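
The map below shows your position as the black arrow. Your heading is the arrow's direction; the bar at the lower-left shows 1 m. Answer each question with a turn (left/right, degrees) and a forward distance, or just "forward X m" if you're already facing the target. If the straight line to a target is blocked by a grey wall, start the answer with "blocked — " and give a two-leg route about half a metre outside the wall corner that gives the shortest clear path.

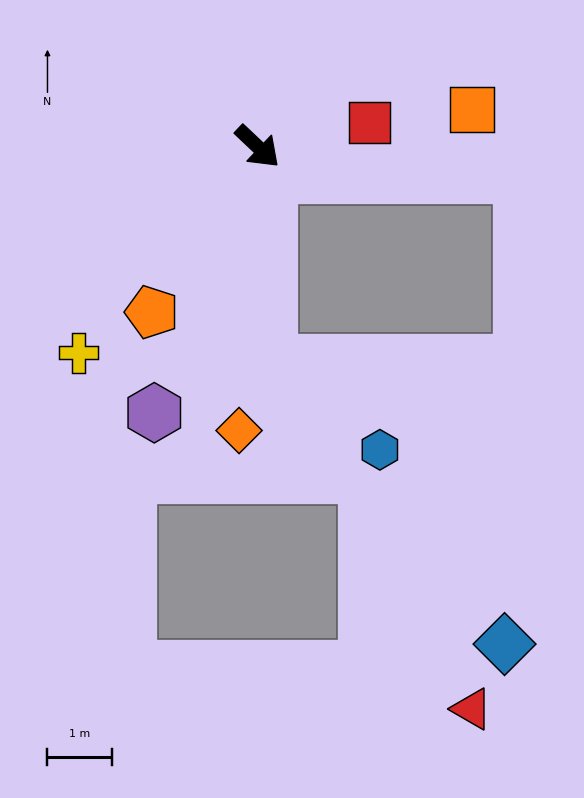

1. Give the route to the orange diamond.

turn right 50°, forward 4.4 m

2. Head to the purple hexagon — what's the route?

turn right 68°, forward 4.4 m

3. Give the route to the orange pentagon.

turn right 79°, forward 3.0 m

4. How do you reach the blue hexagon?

blocked — turn right 43°, forward 3.3 m, then turn left 48°, forward 2.2 m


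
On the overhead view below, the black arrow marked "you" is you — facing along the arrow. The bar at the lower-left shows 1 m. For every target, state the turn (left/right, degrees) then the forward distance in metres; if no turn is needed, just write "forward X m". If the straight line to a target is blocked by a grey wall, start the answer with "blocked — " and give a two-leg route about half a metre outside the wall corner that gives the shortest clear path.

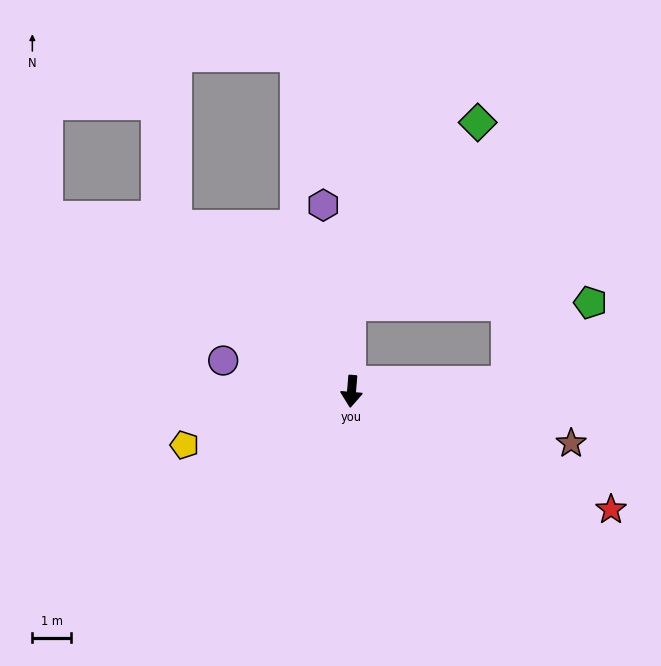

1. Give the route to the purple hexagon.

turn right 167°, forward 4.9 m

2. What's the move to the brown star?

turn left 81°, forward 5.9 m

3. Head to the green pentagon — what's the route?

blocked — turn left 98°, forward 4.1 m, then turn left 41°, forward 3.0 m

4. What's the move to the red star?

turn left 70°, forward 7.4 m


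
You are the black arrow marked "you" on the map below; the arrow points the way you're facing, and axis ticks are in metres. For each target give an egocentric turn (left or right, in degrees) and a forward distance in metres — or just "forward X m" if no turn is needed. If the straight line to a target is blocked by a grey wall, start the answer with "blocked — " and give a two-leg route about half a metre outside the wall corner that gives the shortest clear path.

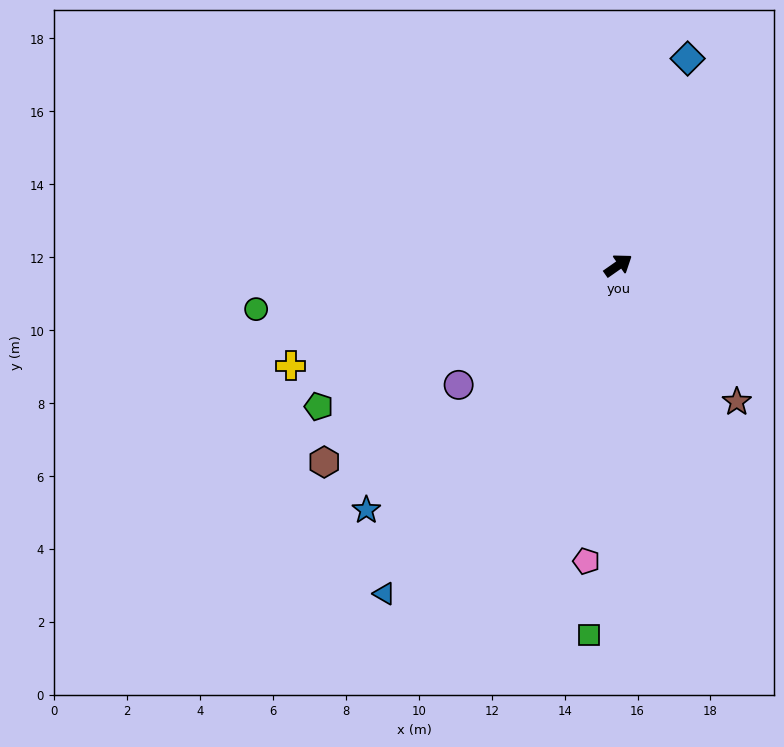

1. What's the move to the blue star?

turn right 171°, forward 9.6 m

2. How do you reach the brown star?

turn right 84°, forward 5.0 m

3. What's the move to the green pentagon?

turn left 170°, forward 9.1 m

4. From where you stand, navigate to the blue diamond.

turn left 36°, forward 6.0 m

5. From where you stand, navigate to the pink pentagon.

turn right 131°, forward 8.2 m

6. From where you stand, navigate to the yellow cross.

turn left 162°, forward 9.4 m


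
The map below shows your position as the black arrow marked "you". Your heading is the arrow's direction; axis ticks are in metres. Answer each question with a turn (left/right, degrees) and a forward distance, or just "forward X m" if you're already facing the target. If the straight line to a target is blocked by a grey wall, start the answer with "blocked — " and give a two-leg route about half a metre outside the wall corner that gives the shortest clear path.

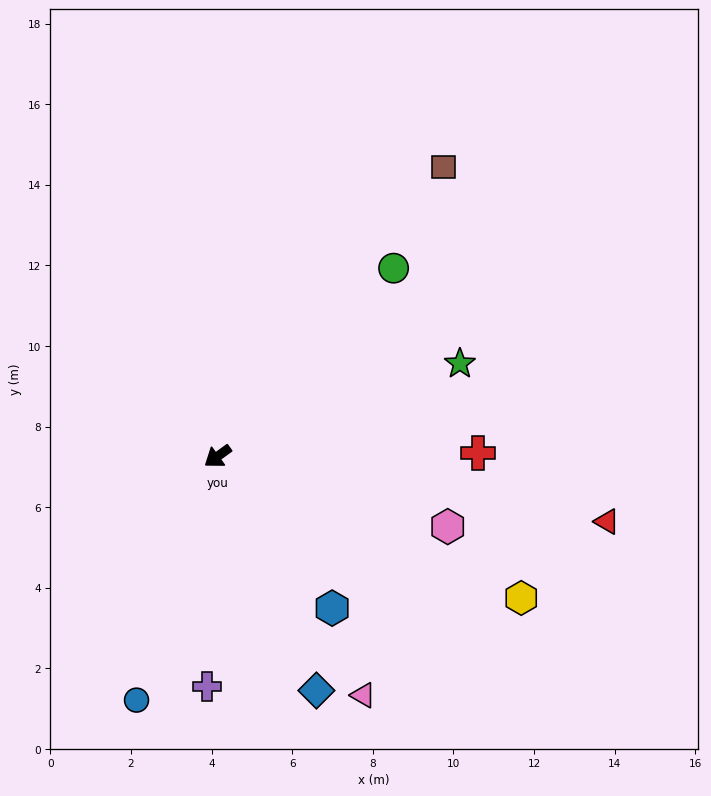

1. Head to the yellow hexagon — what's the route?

turn left 119°, forward 8.3 m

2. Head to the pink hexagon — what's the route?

turn left 127°, forward 6.0 m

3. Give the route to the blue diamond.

turn left 77°, forward 6.3 m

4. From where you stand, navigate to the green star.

turn left 165°, forward 6.4 m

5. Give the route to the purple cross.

turn left 51°, forward 5.7 m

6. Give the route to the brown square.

turn right 164°, forward 9.1 m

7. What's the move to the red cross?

turn left 145°, forward 6.5 m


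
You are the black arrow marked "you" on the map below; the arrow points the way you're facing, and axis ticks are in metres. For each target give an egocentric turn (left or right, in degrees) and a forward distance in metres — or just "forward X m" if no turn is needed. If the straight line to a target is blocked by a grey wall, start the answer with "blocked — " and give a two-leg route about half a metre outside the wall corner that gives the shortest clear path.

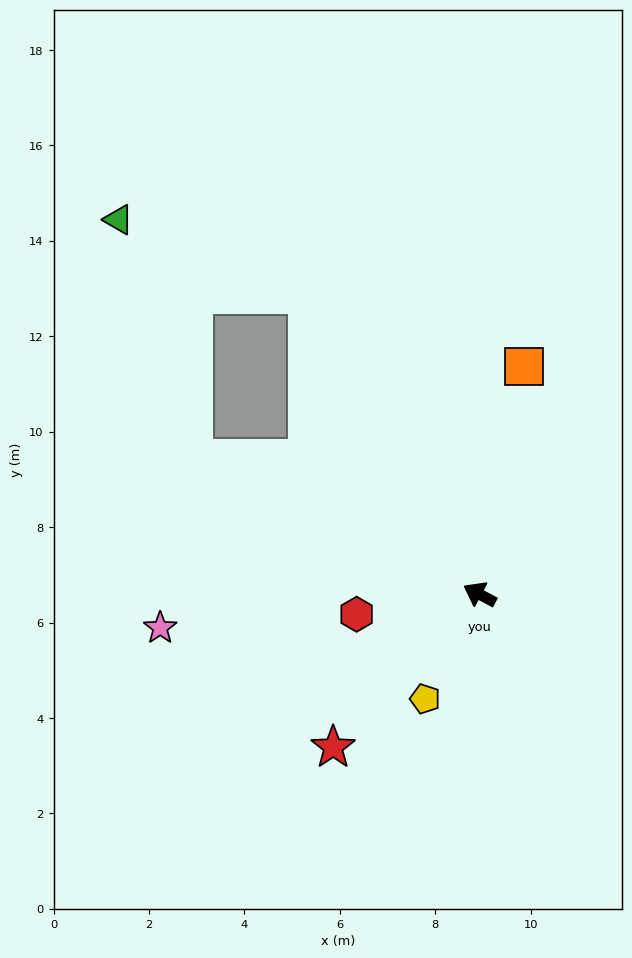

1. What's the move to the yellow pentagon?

turn left 90°, forward 2.5 m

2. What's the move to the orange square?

turn right 73°, forward 4.9 m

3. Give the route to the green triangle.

blocked — turn right 32°, forward 7.2 m, then turn left 39°, forward 4.3 m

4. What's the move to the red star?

turn left 74°, forward 4.4 m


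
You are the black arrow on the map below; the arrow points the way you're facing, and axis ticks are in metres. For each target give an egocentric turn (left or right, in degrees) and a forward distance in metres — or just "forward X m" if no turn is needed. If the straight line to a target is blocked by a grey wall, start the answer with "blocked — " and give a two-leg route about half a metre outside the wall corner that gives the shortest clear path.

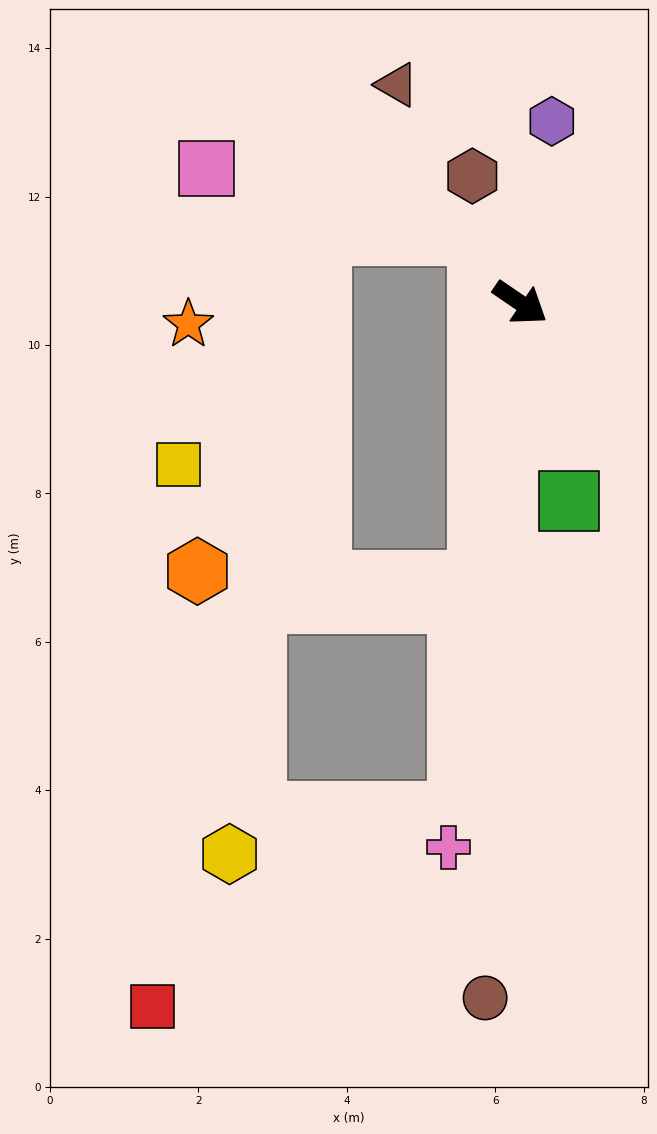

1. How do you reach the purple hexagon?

turn left 114°, forward 2.5 m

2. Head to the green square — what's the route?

turn right 42°, forward 2.8 m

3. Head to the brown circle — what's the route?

turn right 59°, forward 9.4 m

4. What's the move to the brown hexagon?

turn left 145°, forward 1.8 m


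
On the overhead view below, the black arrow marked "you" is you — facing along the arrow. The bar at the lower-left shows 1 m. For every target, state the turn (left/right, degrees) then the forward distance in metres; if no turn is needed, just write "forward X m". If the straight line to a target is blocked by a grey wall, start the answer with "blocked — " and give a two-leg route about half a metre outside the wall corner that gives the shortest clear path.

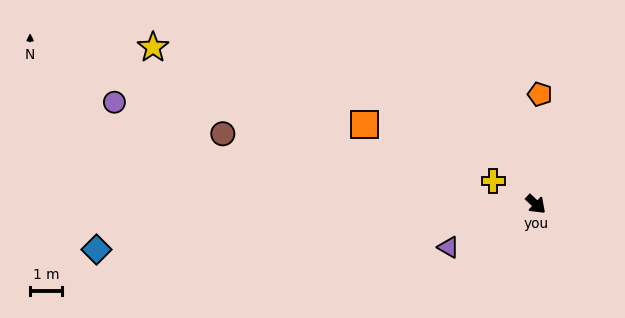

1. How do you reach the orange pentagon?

turn left 131°, forward 3.5 m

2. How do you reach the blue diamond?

turn right 131°, forward 13.9 m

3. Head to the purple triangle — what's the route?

turn right 111°, forward 3.1 m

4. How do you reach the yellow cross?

turn right 165°, forward 1.5 m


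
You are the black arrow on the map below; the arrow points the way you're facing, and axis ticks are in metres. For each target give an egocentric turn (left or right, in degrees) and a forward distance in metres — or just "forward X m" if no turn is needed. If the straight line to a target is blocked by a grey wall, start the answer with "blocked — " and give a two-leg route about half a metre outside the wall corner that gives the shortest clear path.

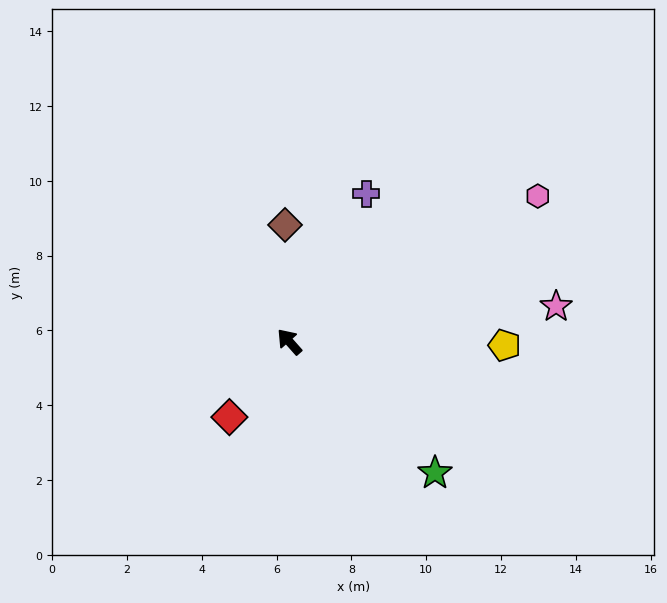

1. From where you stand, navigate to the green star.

turn right 174°, forward 5.2 m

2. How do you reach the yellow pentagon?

turn right 133°, forward 5.8 m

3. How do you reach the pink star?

turn right 124°, forward 7.2 m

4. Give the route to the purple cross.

turn right 69°, forward 4.5 m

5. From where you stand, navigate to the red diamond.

turn left 100°, forward 2.6 m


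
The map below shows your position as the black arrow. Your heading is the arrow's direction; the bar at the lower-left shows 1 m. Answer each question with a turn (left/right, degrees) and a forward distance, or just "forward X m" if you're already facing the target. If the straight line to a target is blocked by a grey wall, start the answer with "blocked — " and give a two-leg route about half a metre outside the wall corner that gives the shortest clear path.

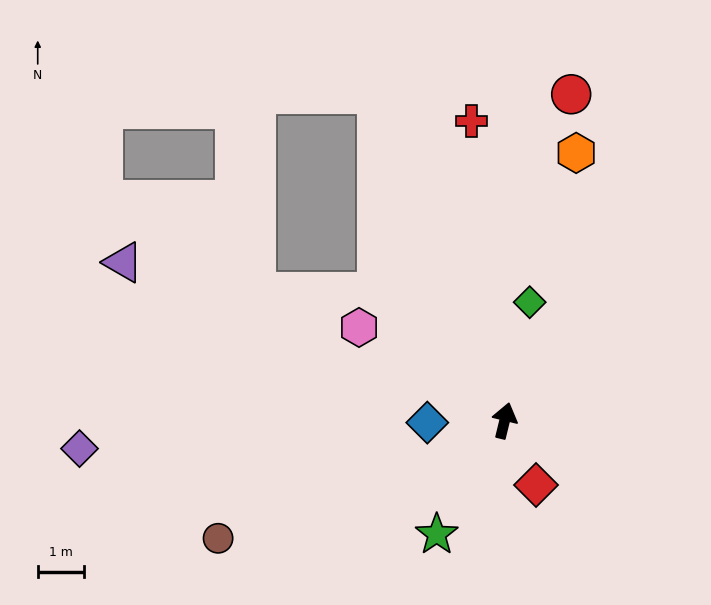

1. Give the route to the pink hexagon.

turn left 71°, forward 3.7 m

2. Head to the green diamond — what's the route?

forward 2.6 m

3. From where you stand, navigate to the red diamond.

turn right 140°, forward 1.5 m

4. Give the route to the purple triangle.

turn left 81°, forward 8.9 m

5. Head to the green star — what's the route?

turn left 163°, forward 2.9 m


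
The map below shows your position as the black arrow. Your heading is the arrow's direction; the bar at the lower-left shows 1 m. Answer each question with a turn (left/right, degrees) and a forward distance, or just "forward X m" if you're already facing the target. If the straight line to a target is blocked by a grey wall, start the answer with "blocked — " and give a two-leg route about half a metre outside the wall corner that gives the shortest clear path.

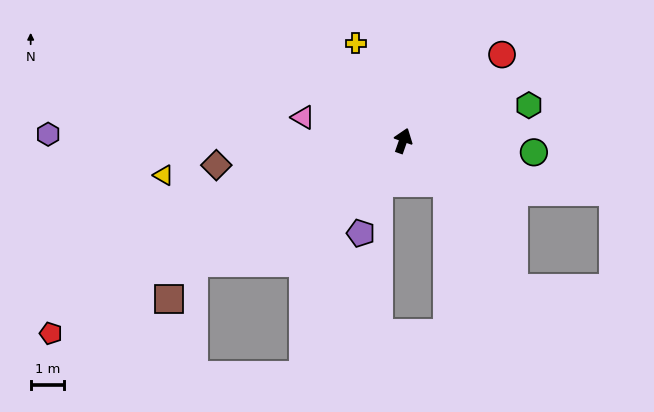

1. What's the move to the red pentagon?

turn left 138°, forward 11.9 m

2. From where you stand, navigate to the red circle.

turn right 30°, forward 3.9 m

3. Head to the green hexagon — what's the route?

turn right 55°, forward 3.9 m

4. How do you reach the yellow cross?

turn left 45°, forward 3.2 m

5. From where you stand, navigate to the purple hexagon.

turn left 108°, forward 10.6 m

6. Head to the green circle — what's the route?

turn right 76°, forward 3.9 m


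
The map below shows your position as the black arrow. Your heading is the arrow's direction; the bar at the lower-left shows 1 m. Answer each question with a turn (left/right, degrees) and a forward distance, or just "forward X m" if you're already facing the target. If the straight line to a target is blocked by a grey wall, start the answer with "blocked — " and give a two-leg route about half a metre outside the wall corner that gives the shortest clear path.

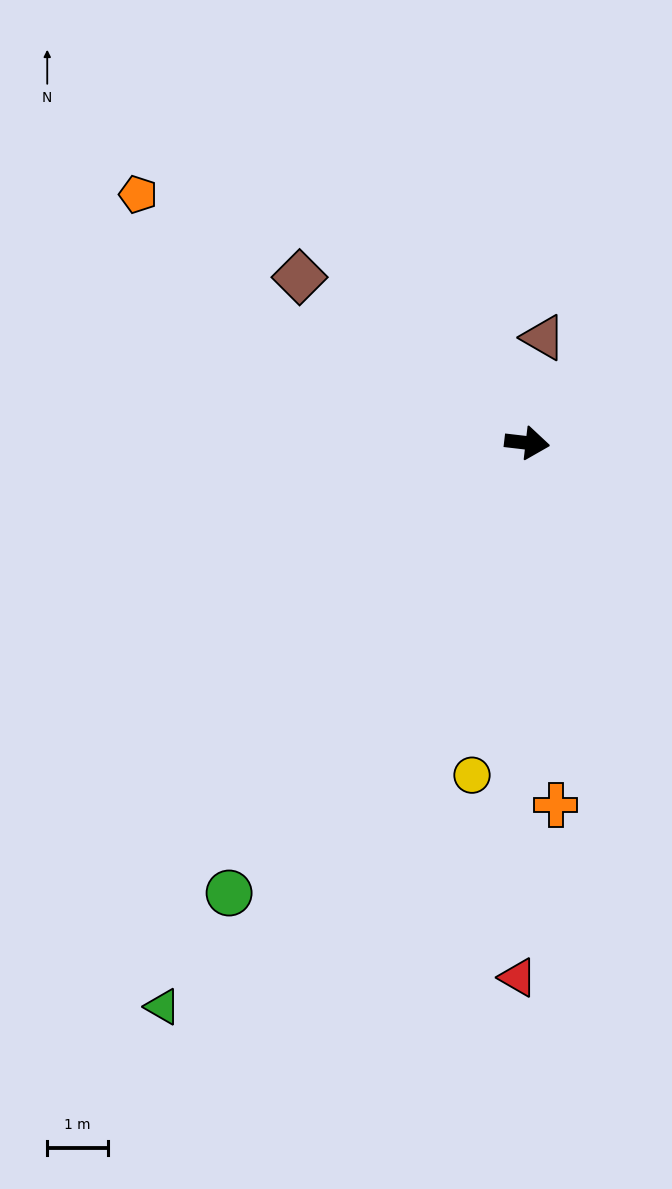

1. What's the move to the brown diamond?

turn left 151°, forward 4.7 m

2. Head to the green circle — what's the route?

turn right 117°, forward 8.9 m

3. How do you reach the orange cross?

turn right 79°, forward 6.0 m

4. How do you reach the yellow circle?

turn right 93°, forward 5.6 m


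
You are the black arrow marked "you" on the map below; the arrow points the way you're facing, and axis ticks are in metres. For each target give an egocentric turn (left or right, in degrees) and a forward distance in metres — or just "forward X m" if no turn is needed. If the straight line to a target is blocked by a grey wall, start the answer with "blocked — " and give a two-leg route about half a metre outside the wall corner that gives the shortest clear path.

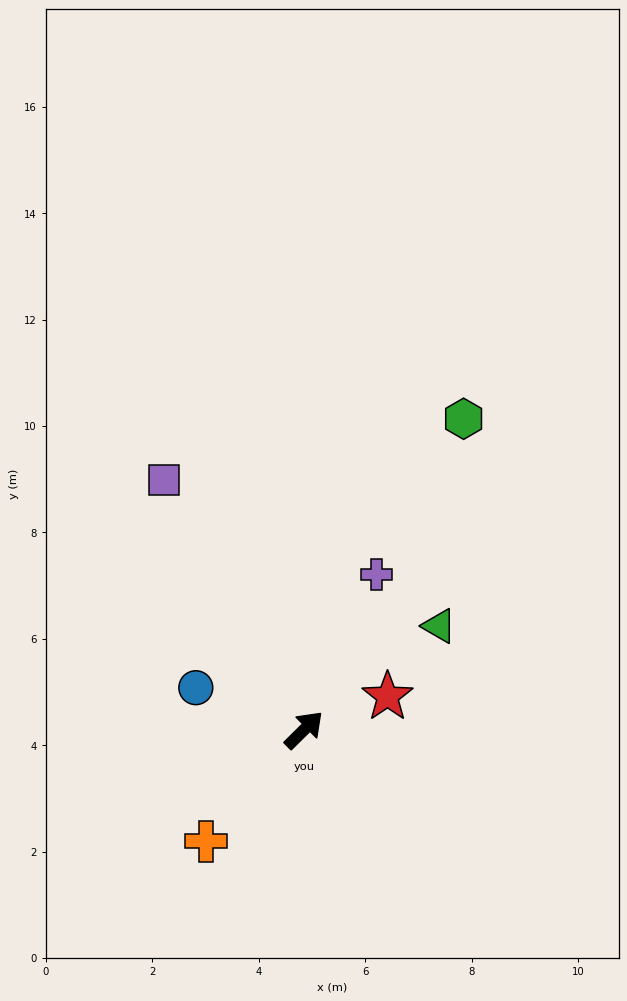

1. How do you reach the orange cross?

turn right 176°, forward 2.8 m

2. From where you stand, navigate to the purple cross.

turn left 20°, forward 3.2 m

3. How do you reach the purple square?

turn left 75°, forward 5.4 m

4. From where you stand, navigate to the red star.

turn right 23°, forward 1.7 m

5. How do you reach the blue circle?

turn left 114°, forward 2.2 m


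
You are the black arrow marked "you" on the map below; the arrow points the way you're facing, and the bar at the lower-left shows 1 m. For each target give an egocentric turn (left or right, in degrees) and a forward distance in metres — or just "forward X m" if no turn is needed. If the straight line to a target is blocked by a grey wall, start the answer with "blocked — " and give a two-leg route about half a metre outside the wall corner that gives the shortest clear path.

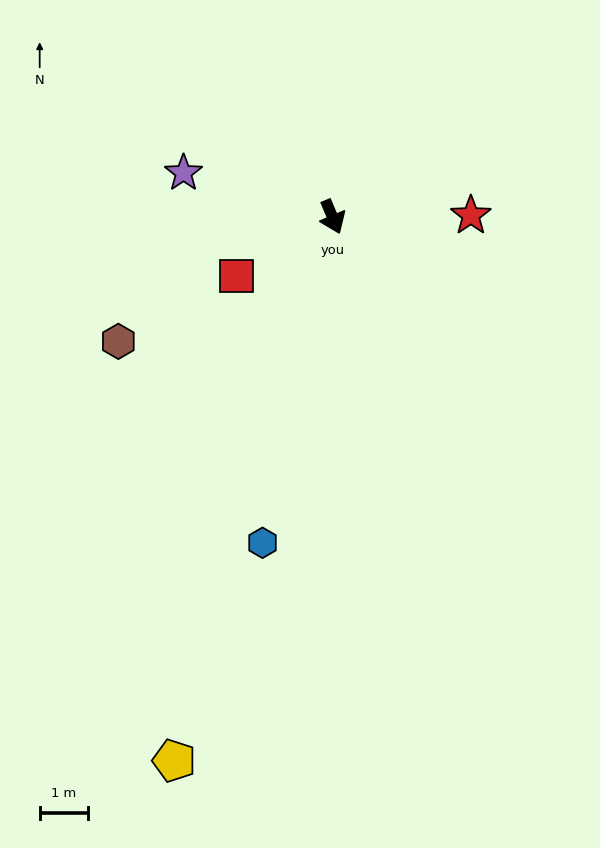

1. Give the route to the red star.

turn left 68°, forward 2.8 m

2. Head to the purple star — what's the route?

turn right 129°, forward 3.2 m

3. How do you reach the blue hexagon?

turn right 35°, forward 6.8 m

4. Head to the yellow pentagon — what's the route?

turn right 39°, forward 11.6 m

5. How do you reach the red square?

turn right 81°, forward 2.3 m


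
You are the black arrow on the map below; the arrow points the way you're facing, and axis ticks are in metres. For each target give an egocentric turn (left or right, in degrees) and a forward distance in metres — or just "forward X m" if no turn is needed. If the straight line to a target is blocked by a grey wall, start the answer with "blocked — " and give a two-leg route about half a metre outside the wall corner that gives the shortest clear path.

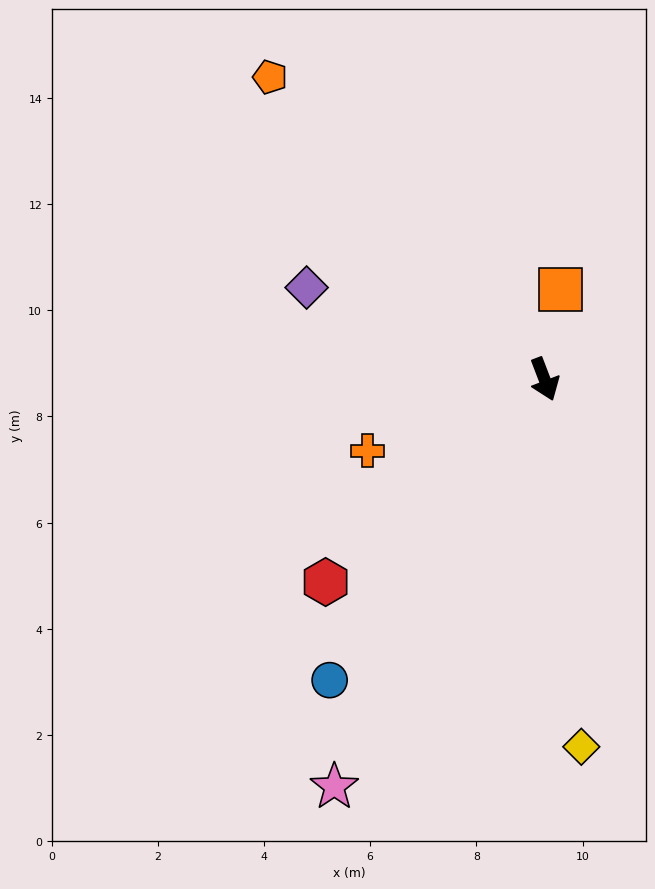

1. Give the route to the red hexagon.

turn right 68°, forward 5.6 m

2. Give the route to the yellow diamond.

turn right 15°, forward 7.0 m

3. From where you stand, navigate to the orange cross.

turn right 89°, forward 3.6 m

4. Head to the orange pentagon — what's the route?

turn right 159°, forward 7.7 m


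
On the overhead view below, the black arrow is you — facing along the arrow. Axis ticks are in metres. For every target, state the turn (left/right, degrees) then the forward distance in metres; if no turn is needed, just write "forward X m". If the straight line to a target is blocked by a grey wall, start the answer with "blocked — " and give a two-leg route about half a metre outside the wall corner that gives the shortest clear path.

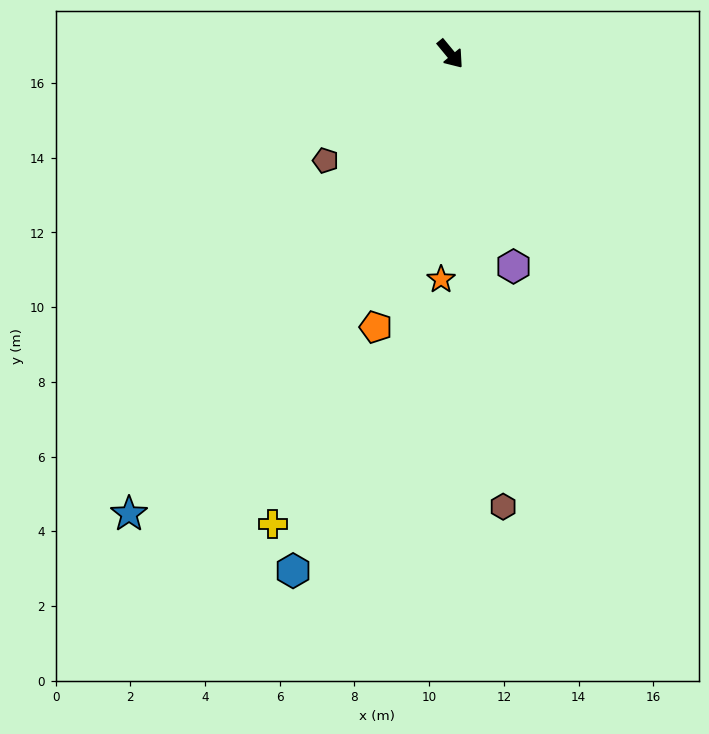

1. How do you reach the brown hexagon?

turn right 33°, forward 12.2 m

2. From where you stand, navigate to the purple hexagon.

turn right 23°, forward 5.9 m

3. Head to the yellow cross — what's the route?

turn right 60°, forward 13.4 m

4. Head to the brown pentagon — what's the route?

turn right 89°, forward 4.4 m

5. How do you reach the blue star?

turn right 75°, forward 15.0 m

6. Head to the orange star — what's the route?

turn right 42°, forward 6.0 m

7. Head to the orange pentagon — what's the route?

turn right 55°, forward 7.6 m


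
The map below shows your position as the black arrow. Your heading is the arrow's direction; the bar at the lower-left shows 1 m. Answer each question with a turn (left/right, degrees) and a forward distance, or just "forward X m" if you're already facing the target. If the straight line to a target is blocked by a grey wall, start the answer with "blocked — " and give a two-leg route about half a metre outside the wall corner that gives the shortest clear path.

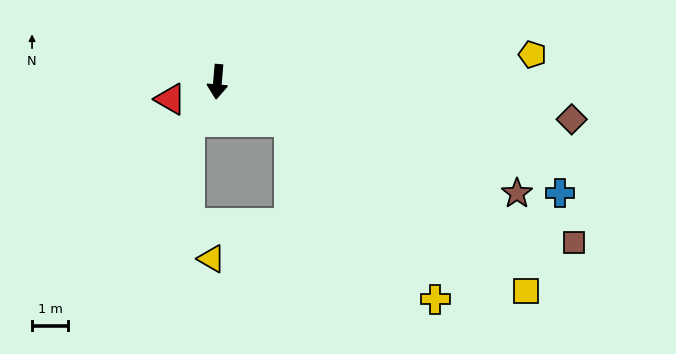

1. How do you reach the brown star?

turn left 74°, forward 8.8 m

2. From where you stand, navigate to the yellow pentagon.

turn left 100°, forward 8.7 m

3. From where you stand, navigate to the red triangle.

turn right 65°, forward 1.4 m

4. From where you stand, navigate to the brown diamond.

turn left 89°, forward 9.8 m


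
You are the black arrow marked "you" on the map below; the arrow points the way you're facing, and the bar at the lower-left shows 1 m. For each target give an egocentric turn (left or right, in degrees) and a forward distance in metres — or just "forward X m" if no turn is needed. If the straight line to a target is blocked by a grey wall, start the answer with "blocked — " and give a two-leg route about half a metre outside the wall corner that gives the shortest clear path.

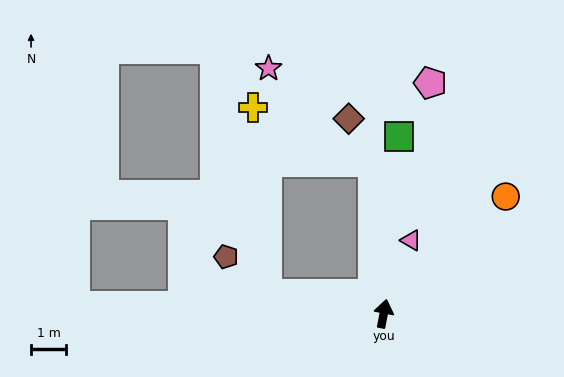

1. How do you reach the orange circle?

turn right 35°, forward 4.8 m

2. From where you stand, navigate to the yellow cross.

blocked — turn left 15°, forward 4.3 m, then turn left 61°, forward 3.7 m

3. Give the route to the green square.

turn left 6°, forward 5.0 m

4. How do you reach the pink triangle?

turn right 10°, forward 2.2 m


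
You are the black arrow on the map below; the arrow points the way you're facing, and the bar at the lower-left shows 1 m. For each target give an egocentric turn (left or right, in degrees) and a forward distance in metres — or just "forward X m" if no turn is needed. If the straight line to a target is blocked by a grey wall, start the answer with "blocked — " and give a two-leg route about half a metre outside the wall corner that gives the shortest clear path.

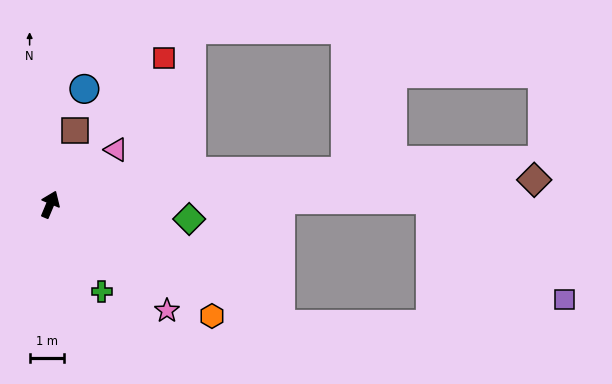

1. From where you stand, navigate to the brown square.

turn left 4°, forward 2.3 m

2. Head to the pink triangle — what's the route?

turn right 28°, forward 2.5 m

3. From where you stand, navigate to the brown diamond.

turn right 64°, forward 14.2 m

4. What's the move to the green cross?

turn right 127°, forward 3.0 m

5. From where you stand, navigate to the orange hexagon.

turn right 102°, forward 5.8 m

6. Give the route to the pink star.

turn right 110°, forward 4.6 m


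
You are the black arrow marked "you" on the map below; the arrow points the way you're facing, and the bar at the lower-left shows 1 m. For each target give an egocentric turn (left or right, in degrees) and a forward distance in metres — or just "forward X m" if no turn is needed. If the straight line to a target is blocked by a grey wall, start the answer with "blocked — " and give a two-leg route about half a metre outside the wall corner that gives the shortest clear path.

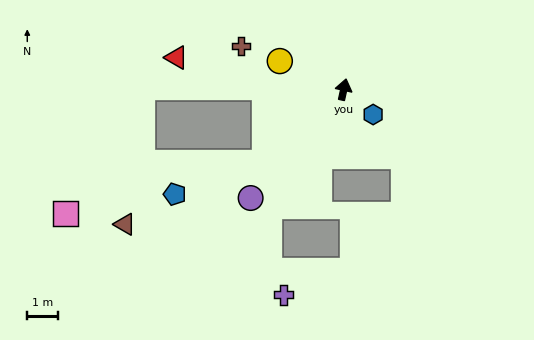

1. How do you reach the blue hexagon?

turn right 118°, forward 1.3 m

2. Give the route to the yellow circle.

turn left 79°, forward 2.3 m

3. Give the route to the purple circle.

turn left 152°, forward 4.6 m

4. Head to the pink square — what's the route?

blocked — turn left 102°, forward 6.6 m, then turn left 59°, forward 4.8 m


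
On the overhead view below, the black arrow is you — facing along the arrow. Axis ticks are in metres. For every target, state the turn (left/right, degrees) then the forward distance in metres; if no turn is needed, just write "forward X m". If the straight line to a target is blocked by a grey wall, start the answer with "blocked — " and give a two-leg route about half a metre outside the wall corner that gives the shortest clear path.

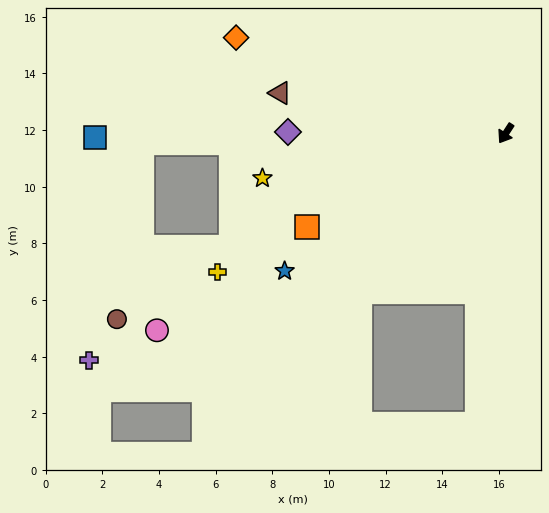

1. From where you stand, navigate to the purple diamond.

turn right 57°, forward 7.7 m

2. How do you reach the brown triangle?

turn right 67°, forward 8.1 m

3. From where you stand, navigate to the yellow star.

turn right 47°, forward 8.7 m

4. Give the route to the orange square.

turn right 32°, forward 7.8 m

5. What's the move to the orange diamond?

turn right 77°, forward 10.1 m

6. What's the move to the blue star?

turn right 25°, forward 9.2 m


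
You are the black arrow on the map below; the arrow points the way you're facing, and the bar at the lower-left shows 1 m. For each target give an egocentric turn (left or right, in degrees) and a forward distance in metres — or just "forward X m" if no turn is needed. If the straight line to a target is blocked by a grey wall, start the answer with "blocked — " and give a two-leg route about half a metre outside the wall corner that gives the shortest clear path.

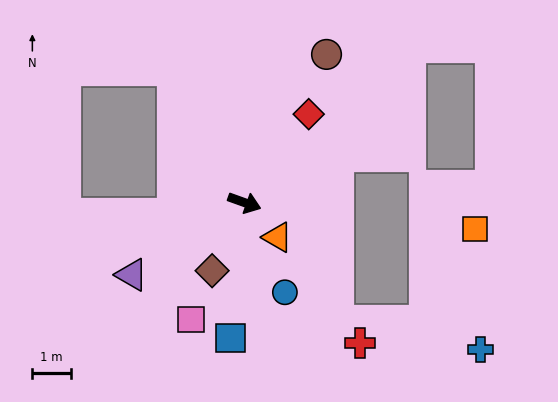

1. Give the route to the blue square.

turn right 76°, forward 3.5 m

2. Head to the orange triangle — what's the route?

turn right 27°, forward 1.2 m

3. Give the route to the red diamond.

turn left 74°, forward 2.8 m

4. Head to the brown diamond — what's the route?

turn right 96°, forward 2.0 m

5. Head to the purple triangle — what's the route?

turn right 128°, forward 3.5 m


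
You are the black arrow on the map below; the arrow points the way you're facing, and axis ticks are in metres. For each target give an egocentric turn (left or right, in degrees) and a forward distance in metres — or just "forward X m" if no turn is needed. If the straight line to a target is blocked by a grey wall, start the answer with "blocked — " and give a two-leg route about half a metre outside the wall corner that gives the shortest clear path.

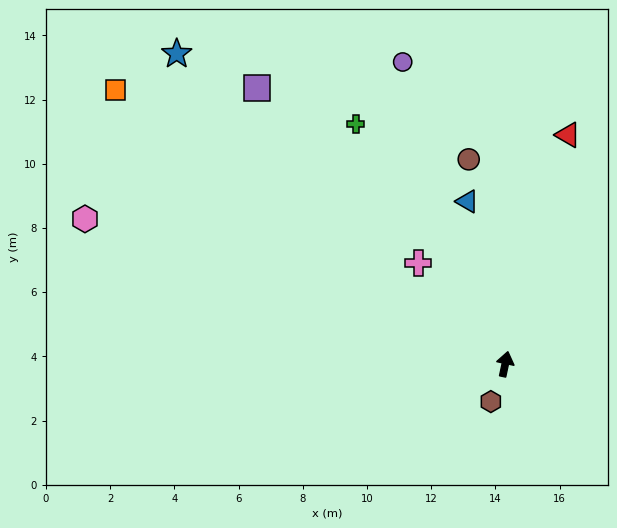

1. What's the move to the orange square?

turn left 67°, forward 14.8 m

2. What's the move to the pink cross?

turn left 53°, forward 4.2 m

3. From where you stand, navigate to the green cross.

turn left 44°, forward 8.8 m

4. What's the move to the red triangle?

turn right 3°, forward 7.4 m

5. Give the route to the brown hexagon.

turn left 171°, forward 1.3 m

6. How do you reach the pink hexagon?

turn left 83°, forward 13.8 m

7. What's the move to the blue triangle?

turn left 25°, forward 5.2 m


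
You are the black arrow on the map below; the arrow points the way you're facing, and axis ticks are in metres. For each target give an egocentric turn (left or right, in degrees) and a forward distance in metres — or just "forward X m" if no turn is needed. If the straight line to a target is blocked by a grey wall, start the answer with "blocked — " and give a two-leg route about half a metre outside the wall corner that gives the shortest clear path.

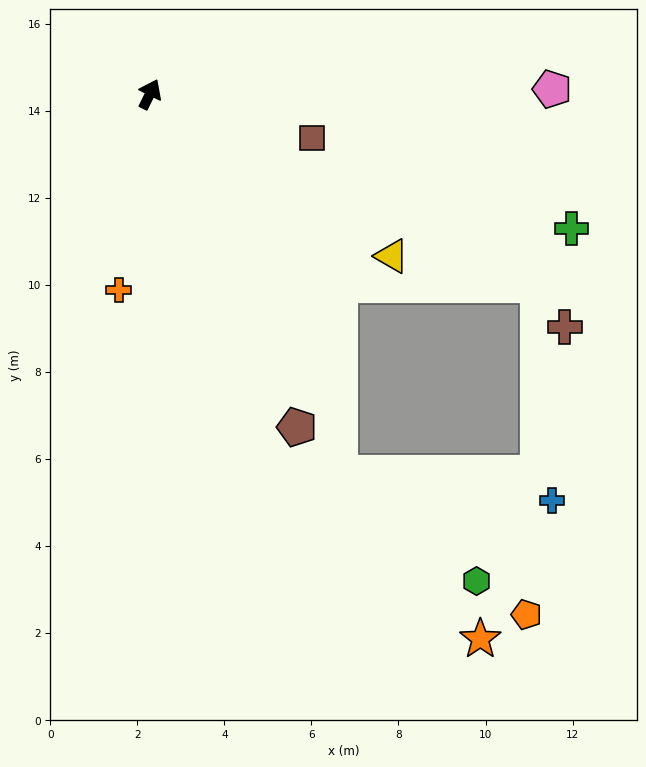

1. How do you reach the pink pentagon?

turn right 63°, forward 9.2 m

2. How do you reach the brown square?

turn right 79°, forward 3.9 m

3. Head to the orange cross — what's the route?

turn right 163°, forward 4.6 m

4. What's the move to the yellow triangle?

turn right 98°, forward 6.7 m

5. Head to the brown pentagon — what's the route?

turn right 130°, forward 8.4 m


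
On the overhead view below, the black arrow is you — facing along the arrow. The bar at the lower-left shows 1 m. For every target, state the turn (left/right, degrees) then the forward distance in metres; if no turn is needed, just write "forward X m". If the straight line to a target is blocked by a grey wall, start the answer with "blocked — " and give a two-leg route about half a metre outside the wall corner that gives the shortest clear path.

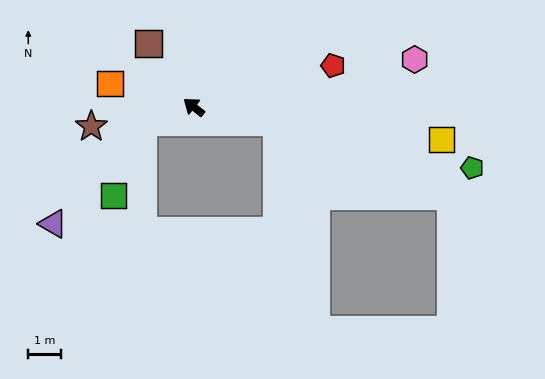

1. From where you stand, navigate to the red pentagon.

turn right 125°, forward 4.5 m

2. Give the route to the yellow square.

turn right 149°, forward 7.7 m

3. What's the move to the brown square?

turn right 16°, forward 2.4 m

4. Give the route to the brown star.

turn left 49°, forward 3.2 m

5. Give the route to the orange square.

turn left 22°, forward 2.7 m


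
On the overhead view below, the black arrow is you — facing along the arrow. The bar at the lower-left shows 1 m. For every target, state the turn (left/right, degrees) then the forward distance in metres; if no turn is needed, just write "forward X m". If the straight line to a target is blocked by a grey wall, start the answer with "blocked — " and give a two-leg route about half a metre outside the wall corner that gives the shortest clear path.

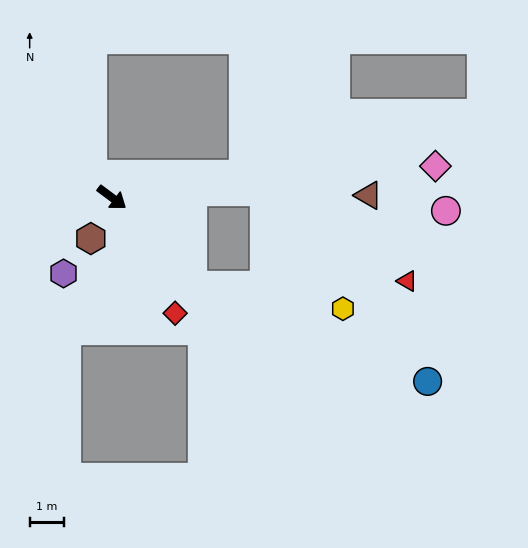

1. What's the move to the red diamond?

turn right 25°, forward 3.8 m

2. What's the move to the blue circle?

blocked — turn right 11°, forward 3.4 m, then turn left 26°, forward 7.3 m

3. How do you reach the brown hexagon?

turn right 80°, forward 1.3 m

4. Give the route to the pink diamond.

turn left 42°, forward 9.4 m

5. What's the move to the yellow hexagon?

blocked — turn right 11°, forward 3.4 m, then turn left 39°, forward 4.4 m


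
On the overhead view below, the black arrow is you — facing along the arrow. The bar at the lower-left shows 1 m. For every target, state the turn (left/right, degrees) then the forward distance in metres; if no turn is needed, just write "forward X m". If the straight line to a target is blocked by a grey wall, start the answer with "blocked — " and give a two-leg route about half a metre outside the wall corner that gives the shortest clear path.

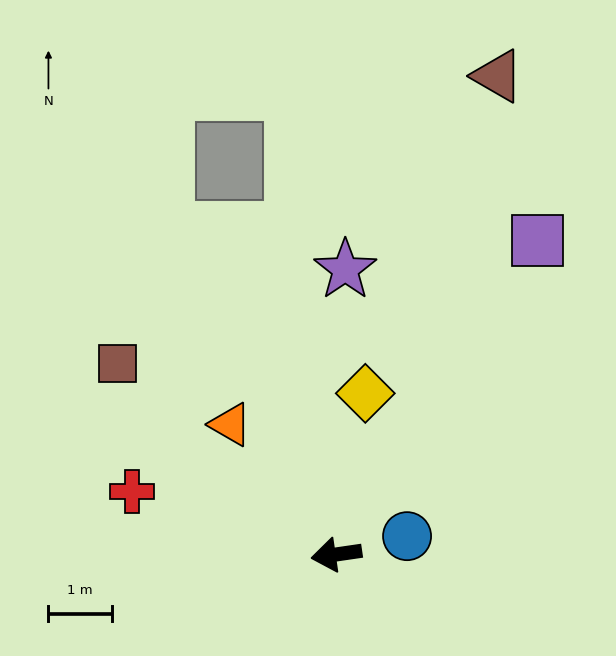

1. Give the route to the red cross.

turn right 25°, forward 3.4 m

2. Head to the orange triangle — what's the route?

turn right 59°, forward 2.7 m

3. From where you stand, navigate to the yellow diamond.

turn right 108°, forward 2.6 m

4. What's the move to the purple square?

turn right 131°, forward 5.9 m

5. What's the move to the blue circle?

turn right 174°, forward 1.2 m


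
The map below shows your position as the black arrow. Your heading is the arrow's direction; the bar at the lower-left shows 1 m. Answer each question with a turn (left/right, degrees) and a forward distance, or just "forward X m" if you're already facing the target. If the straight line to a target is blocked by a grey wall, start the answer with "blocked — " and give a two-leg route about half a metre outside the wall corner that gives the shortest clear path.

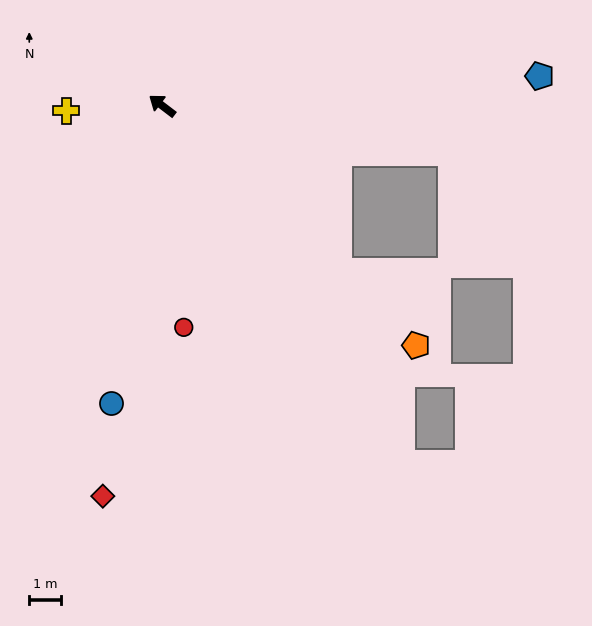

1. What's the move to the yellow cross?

turn left 40°, forward 3.0 m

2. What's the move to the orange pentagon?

turn left 174°, forward 11.0 m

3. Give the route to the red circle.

turn left 133°, forward 7.0 m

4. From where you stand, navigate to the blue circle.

turn left 118°, forward 9.5 m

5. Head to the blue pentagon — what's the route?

turn right 138°, forward 11.9 m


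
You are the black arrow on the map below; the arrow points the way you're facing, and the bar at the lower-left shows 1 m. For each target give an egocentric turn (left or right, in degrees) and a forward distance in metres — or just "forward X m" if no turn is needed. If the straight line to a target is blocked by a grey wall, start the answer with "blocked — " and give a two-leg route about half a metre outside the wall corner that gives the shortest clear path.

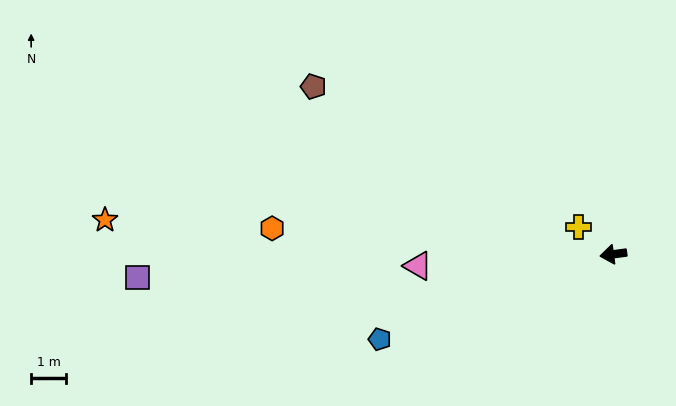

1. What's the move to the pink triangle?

turn right 4°, forward 5.5 m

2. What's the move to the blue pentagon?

turn left 12°, forward 7.0 m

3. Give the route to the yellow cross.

turn right 46°, forward 1.3 m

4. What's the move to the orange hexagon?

turn right 12°, forward 9.7 m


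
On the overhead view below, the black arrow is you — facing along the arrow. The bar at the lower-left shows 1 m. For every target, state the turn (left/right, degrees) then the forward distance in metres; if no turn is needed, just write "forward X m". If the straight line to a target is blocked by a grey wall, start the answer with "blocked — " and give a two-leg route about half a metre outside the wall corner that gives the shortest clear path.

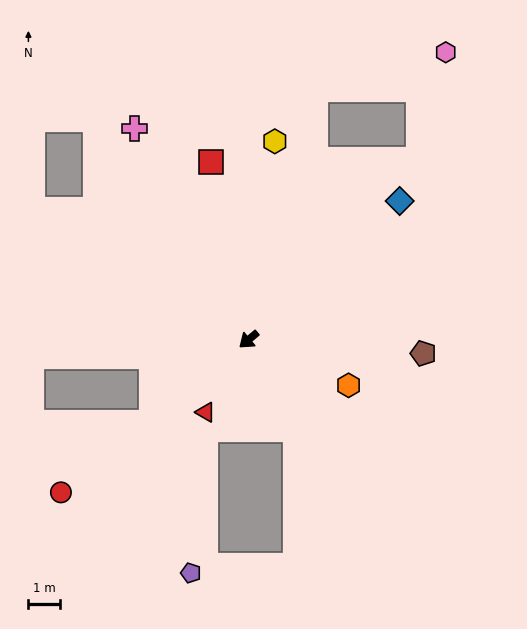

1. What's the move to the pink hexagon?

blocked — turn right 145°, forward 8.2 m, then turn right 59°, forward 4.3 m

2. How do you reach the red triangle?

turn left 19°, forward 2.7 m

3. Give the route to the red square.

turn right 118°, forward 5.7 m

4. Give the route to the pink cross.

turn right 102°, forward 7.6 m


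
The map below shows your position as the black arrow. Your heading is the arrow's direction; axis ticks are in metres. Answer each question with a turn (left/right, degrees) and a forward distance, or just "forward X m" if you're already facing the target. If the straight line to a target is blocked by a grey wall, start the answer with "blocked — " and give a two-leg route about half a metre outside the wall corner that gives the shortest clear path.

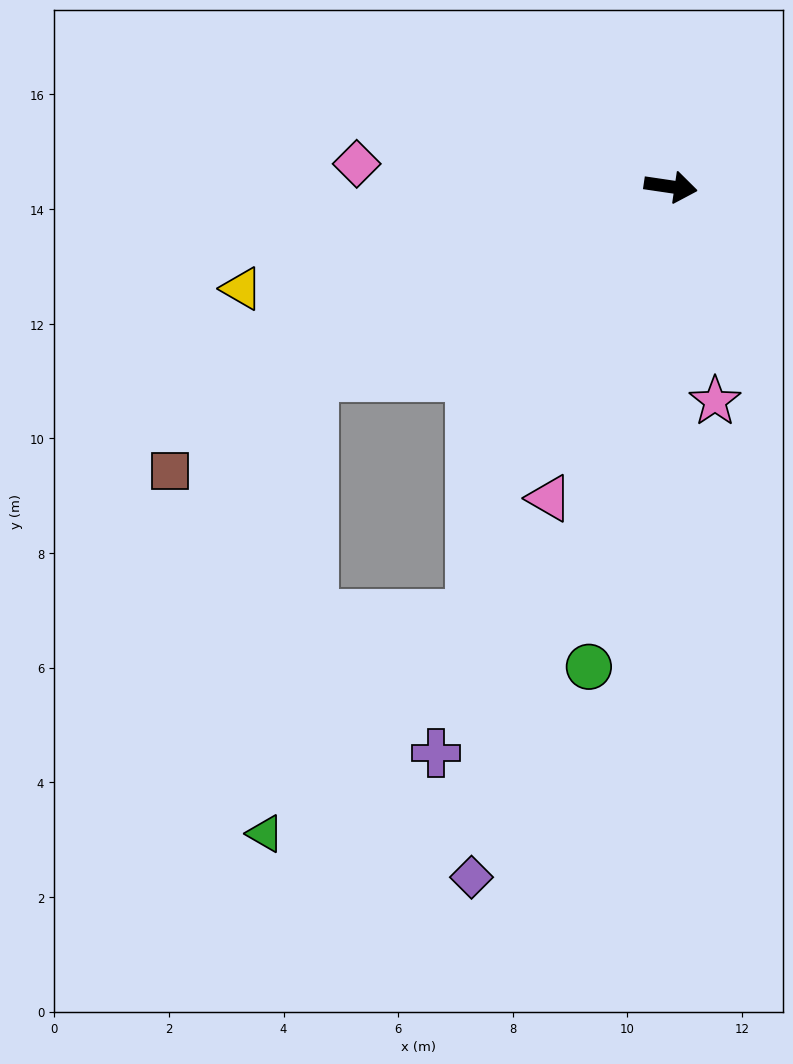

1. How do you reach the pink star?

turn right 70°, forward 3.8 m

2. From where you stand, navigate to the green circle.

turn right 91°, forward 8.5 m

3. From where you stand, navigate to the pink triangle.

turn right 103°, forward 5.8 m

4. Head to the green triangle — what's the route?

blocked — turn right 143°, forward 7.1 m, then turn left 55°, forward 8.0 m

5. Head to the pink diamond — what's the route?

turn right 176°, forward 5.5 m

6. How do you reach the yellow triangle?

turn right 158°, forward 7.7 m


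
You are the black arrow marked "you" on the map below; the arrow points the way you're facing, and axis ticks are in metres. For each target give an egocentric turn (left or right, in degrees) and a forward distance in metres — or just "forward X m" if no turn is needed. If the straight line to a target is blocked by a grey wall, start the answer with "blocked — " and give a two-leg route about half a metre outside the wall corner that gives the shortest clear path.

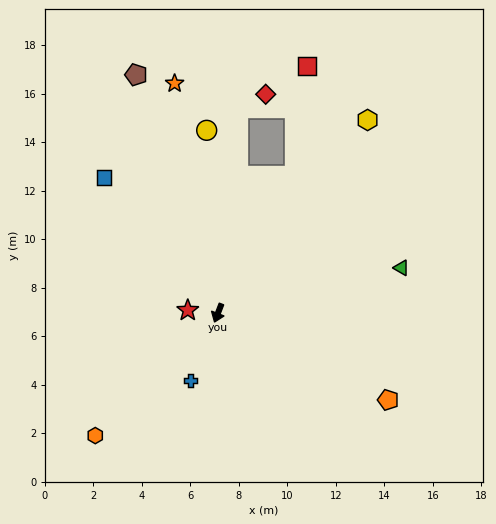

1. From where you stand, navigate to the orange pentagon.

turn left 84°, forward 7.9 m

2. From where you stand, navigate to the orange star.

turn right 148°, forward 9.6 m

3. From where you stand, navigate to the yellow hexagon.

turn left 163°, forward 10.1 m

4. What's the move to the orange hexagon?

turn right 24°, forward 7.2 m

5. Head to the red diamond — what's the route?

blocked — turn right 165°, forward 8.5 m, then turn right 57°, forward 1.3 m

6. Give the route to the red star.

turn right 74°, forward 1.3 m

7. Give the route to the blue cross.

forward 3.0 m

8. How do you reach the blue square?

turn right 119°, forward 7.3 m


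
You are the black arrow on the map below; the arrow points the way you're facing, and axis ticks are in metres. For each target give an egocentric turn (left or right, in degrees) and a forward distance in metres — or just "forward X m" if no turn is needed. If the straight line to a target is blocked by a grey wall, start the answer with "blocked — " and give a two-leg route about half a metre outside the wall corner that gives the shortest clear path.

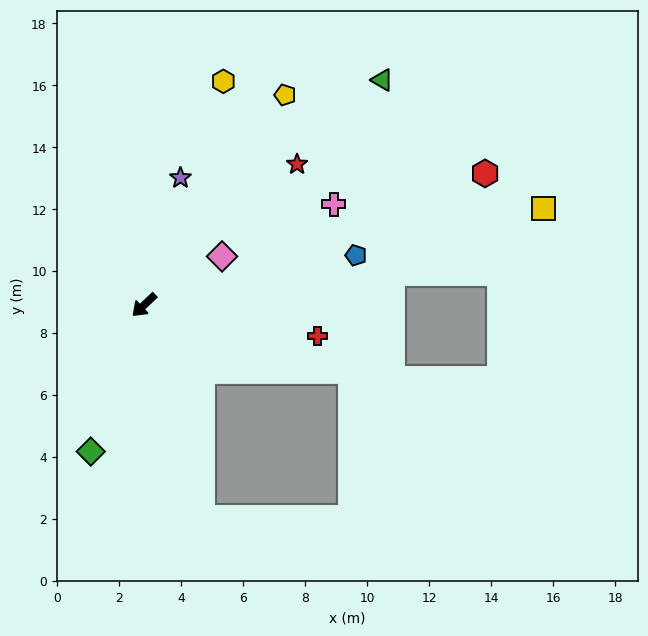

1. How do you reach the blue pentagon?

turn left 150°, forward 7.0 m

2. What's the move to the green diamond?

turn left 27°, forward 5.0 m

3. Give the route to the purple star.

turn right 149°, forward 4.3 m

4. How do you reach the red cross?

turn left 127°, forward 5.7 m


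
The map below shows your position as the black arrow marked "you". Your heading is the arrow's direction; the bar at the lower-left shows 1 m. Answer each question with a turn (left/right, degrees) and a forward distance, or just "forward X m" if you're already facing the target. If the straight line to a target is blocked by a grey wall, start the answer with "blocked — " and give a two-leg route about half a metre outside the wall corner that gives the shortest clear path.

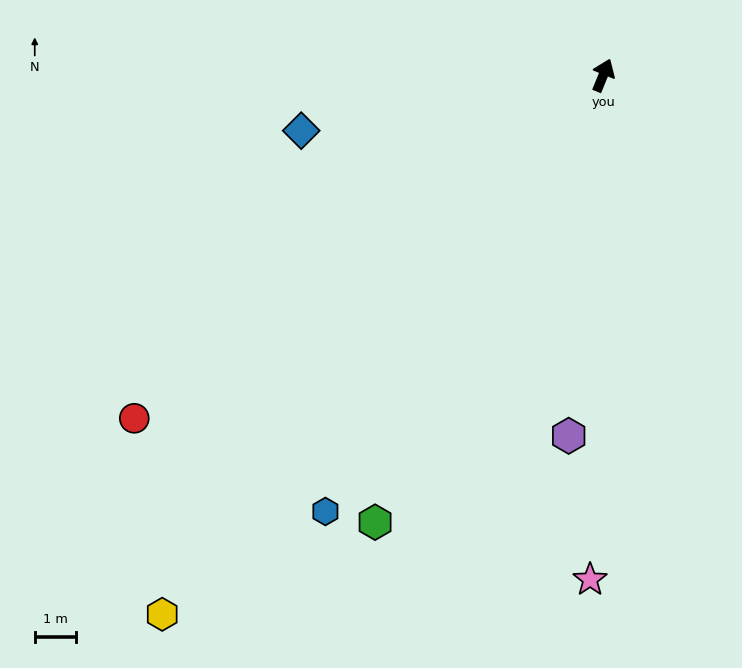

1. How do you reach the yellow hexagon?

turn left 163°, forward 17.1 m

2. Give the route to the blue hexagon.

turn left 170°, forward 12.7 m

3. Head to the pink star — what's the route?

turn right 159°, forward 12.4 m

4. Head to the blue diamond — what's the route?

turn left 123°, forward 7.5 m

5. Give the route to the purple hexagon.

turn right 163°, forward 8.9 m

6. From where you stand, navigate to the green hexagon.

turn left 175°, forward 12.3 m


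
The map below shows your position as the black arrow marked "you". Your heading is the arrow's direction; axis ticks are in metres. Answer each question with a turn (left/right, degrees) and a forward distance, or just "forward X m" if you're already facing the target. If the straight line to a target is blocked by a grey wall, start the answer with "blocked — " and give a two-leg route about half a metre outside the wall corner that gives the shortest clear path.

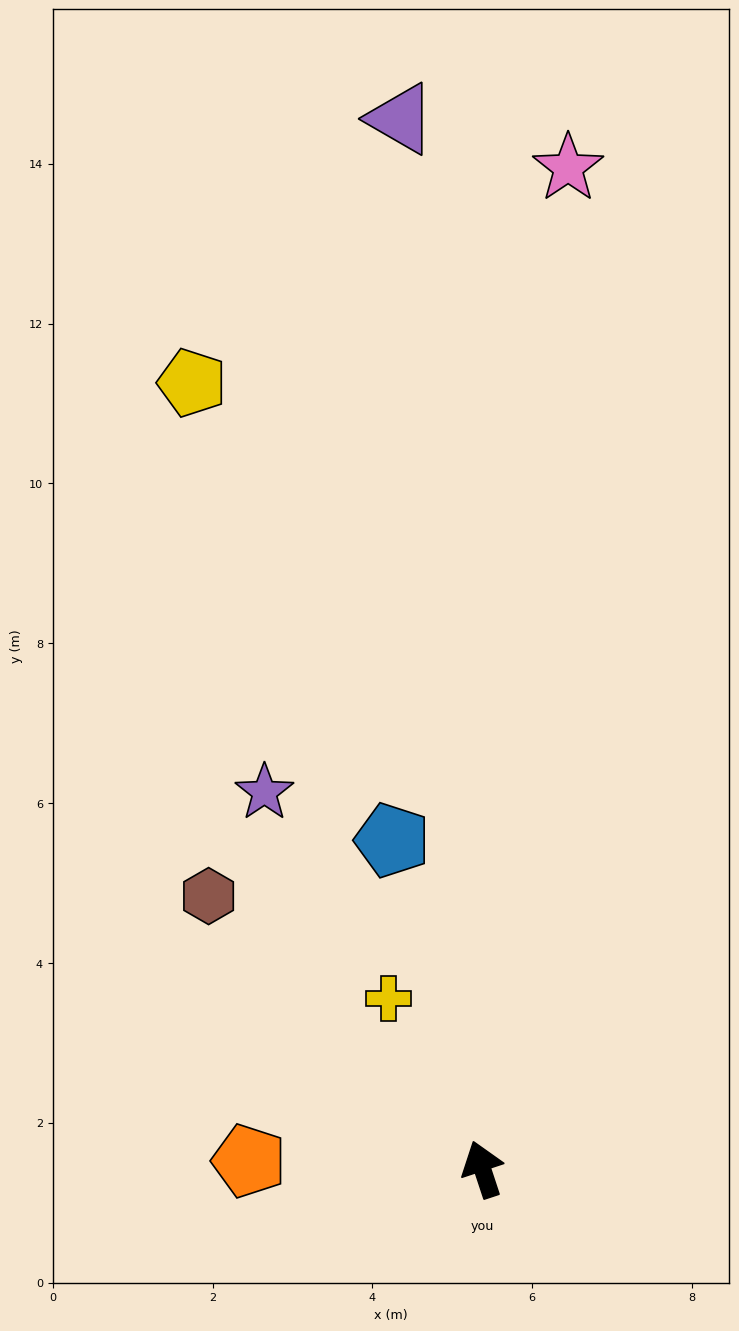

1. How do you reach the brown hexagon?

turn left 27°, forward 4.8 m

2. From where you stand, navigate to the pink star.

turn right 23°, forward 12.6 m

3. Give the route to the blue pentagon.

turn right 3°, forward 4.3 m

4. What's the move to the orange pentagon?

turn left 70°, forward 2.9 m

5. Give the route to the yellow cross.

turn left 11°, forward 2.4 m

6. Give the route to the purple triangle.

turn right 14°, forward 13.2 m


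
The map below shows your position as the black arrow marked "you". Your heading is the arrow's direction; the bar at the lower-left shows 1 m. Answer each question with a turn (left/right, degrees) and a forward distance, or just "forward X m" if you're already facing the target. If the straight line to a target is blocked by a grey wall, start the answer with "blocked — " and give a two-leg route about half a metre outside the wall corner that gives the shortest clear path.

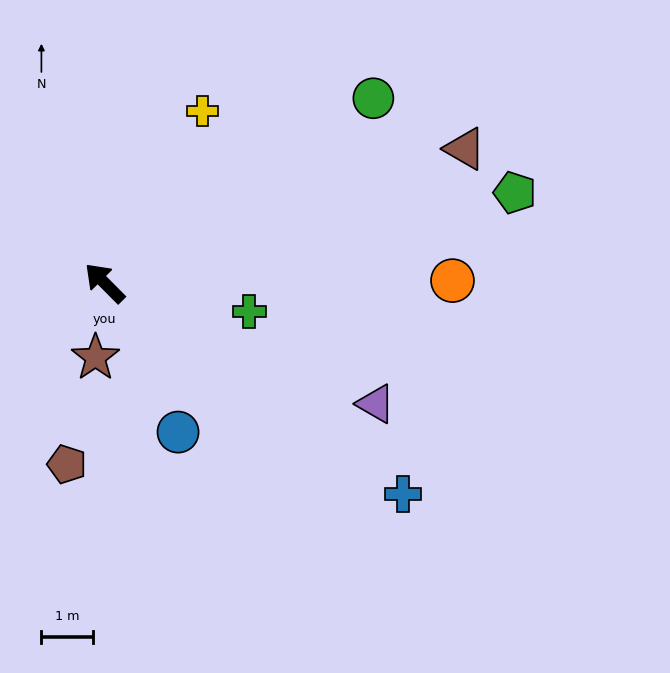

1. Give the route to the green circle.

turn right 100°, forward 6.3 m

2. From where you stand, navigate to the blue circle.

turn left 161°, forward 3.2 m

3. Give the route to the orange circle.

turn right 134°, forward 6.7 m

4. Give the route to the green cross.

turn right 146°, forward 2.8 m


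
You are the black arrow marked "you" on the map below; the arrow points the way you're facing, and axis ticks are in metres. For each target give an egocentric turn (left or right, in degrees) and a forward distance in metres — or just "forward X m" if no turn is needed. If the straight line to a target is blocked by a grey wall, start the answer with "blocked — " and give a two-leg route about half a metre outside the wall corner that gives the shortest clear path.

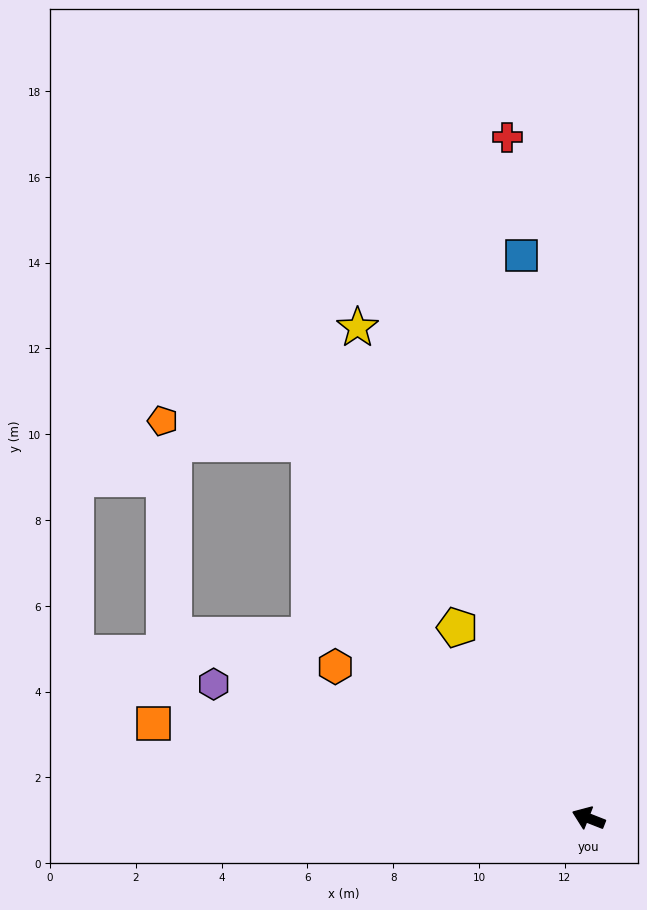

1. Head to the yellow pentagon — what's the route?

turn right 34°, forward 5.4 m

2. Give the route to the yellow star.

turn right 43°, forward 12.6 m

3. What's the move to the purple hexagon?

forward 9.3 m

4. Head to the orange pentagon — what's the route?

blocked — turn right 2°, forward 10.6 m, then turn right 64°, forward 5.0 m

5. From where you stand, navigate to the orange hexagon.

turn right 9°, forward 6.9 m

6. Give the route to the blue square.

turn right 62°, forward 13.2 m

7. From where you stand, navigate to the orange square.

turn left 9°, forward 10.4 m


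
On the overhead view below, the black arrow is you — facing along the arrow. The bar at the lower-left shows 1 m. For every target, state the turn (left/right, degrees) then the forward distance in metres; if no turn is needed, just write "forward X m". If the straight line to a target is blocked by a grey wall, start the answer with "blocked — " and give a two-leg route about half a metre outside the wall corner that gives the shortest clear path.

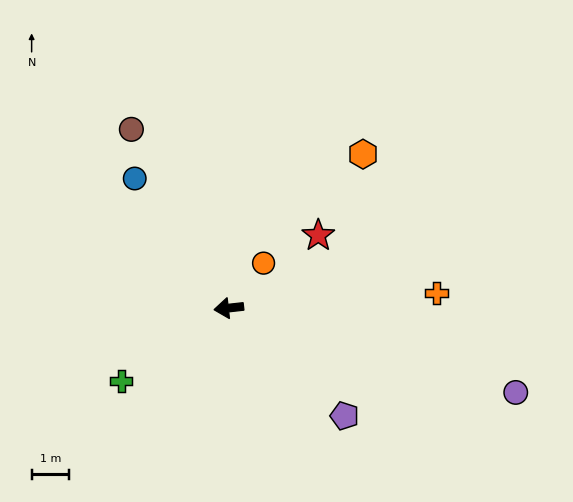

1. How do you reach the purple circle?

turn left 157°, forward 7.9 m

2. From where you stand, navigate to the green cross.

turn left 28°, forward 3.4 m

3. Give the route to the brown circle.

turn right 68°, forward 5.4 m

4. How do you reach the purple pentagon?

turn left 131°, forward 4.2 m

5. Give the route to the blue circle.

turn right 60°, forward 4.2 m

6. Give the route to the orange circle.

turn right 134°, forward 1.5 m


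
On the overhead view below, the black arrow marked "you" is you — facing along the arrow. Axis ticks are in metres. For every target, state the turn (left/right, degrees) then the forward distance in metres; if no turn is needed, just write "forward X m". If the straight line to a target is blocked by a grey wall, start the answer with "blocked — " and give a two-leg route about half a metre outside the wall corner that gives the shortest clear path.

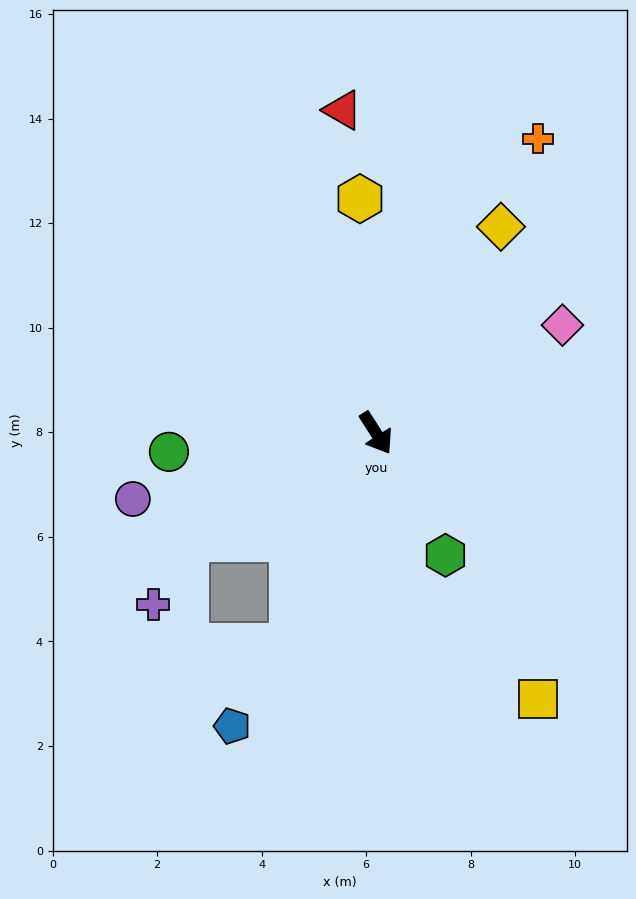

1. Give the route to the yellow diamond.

turn left 116°, forward 4.6 m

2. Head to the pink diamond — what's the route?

turn left 88°, forward 4.1 m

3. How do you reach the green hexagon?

turn right 3°, forward 2.7 m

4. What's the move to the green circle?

turn right 117°, forward 4.0 m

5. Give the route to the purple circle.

turn right 107°, forward 4.8 m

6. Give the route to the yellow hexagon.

turn left 151°, forward 4.5 m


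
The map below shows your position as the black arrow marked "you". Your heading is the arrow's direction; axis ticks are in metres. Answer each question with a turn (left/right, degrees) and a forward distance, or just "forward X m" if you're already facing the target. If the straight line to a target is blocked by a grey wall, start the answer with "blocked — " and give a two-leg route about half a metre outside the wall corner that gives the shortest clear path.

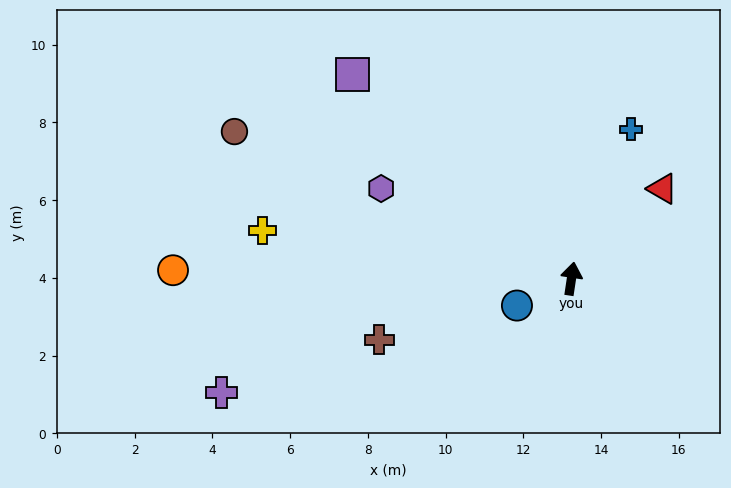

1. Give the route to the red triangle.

turn right 37°, forward 3.3 m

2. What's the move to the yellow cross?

turn left 90°, forward 8.1 m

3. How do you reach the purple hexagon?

turn left 73°, forward 5.4 m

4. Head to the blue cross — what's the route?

turn right 13°, forward 4.1 m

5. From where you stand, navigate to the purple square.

turn left 56°, forward 7.7 m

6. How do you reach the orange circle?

turn left 97°, forward 10.3 m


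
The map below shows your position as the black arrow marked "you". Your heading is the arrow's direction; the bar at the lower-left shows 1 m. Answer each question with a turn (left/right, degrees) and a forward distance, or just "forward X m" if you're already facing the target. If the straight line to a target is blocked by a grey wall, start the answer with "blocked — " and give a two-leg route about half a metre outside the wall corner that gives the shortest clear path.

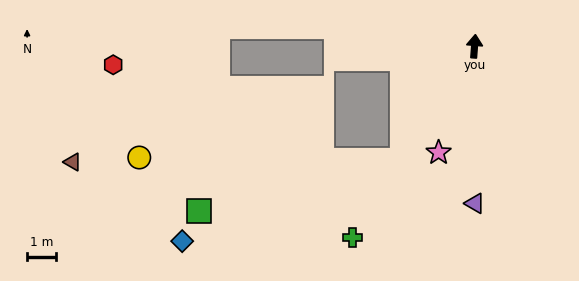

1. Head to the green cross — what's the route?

turn left 152°, forward 7.8 m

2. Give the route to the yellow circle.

blocked — turn left 152°, forward 4.7 m, then turn right 58°, forward 9.1 m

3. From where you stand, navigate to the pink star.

turn left 166°, forward 3.9 m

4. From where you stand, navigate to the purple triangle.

turn right 176°, forward 5.4 m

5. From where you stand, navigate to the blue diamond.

blocked — turn left 152°, forward 4.7 m, then turn right 37°, forward 8.1 m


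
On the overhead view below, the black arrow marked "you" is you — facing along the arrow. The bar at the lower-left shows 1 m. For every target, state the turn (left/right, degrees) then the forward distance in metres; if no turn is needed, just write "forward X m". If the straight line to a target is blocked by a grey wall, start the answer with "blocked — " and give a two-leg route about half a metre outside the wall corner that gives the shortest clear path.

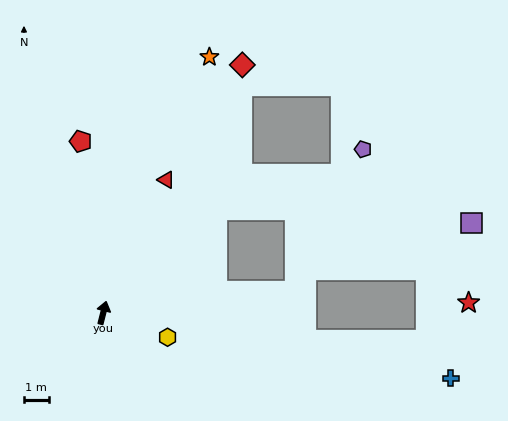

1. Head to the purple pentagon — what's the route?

blocked — turn right 69°, forward 7.8 m, then turn left 58°, forward 6.4 m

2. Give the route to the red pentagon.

turn left 22°, forward 7.0 m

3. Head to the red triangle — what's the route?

turn right 11°, forward 5.9 m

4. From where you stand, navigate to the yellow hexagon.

turn right 97°, forward 2.8 m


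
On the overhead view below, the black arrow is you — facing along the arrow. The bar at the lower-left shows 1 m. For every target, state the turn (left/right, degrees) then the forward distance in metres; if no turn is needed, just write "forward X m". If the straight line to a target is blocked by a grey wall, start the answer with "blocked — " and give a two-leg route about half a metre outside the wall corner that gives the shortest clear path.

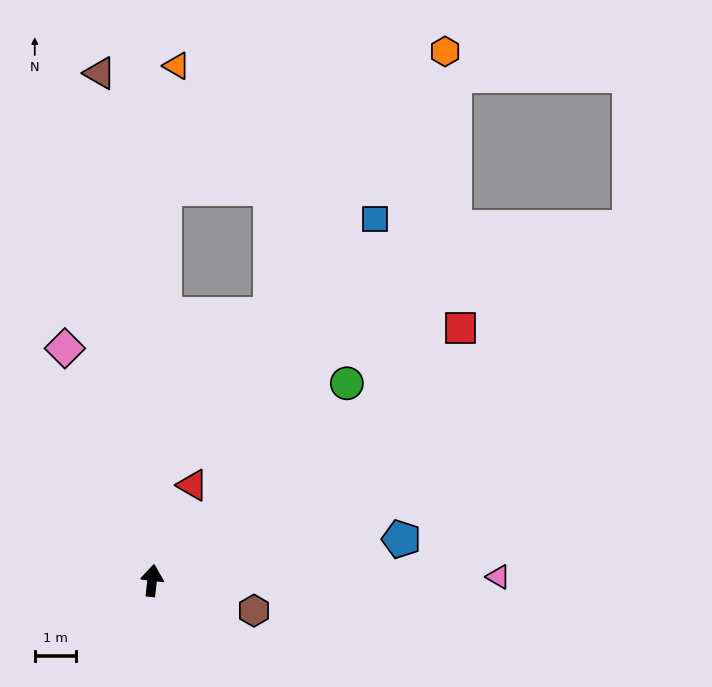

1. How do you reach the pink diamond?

turn left 27°, forward 6.1 m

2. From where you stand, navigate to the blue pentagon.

turn right 74°, forward 6.2 m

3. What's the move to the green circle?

turn right 38°, forward 6.8 m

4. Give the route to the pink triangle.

turn right 83°, forward 8.5 m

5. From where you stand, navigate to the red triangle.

turn right 16°, forward 2.5 m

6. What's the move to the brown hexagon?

turn right 100°, forward 2.6 m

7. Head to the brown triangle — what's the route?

turn left 13°, forward 12.5 m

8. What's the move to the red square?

turn right 44°, forward 9.8 m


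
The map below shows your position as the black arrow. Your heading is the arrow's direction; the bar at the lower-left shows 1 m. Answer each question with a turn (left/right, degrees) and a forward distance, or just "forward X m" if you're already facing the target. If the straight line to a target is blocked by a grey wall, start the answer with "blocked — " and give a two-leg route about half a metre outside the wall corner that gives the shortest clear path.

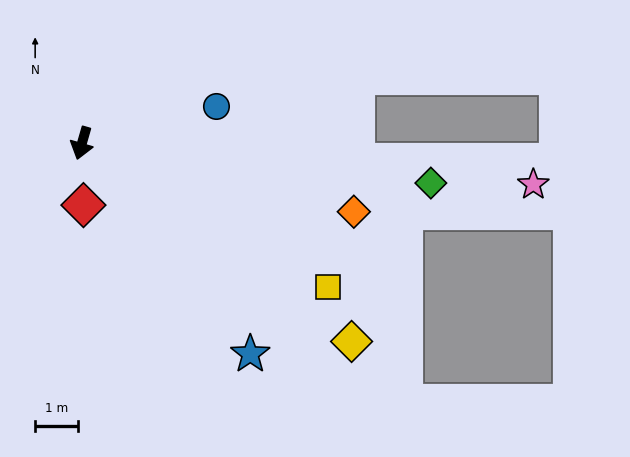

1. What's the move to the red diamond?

turn left 17°, forward 1.5 m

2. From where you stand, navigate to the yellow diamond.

turn left 70°, forward 7.8 m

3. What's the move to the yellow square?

turn left 76°, forward 6.7 m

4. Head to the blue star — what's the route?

turn left 55°, forward 6.3 m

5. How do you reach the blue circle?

turn left 121°, forward 3.3 m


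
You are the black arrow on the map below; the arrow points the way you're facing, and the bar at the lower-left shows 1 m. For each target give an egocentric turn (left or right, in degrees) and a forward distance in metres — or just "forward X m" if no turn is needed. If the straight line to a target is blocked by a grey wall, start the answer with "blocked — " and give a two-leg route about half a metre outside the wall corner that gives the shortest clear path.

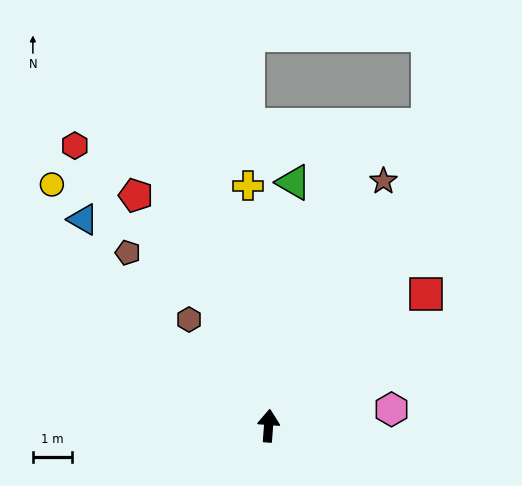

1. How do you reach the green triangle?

forward 6.2 m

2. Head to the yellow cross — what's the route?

turn left 9°, forward 6.1 m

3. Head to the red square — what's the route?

turn right 46°, forward 5.2 m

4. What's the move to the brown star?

turn right 21°, forward 6.9 m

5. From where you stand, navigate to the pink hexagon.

turn right 78°, forward 3.2 m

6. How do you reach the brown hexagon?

turn left 41°, forward 3.4 m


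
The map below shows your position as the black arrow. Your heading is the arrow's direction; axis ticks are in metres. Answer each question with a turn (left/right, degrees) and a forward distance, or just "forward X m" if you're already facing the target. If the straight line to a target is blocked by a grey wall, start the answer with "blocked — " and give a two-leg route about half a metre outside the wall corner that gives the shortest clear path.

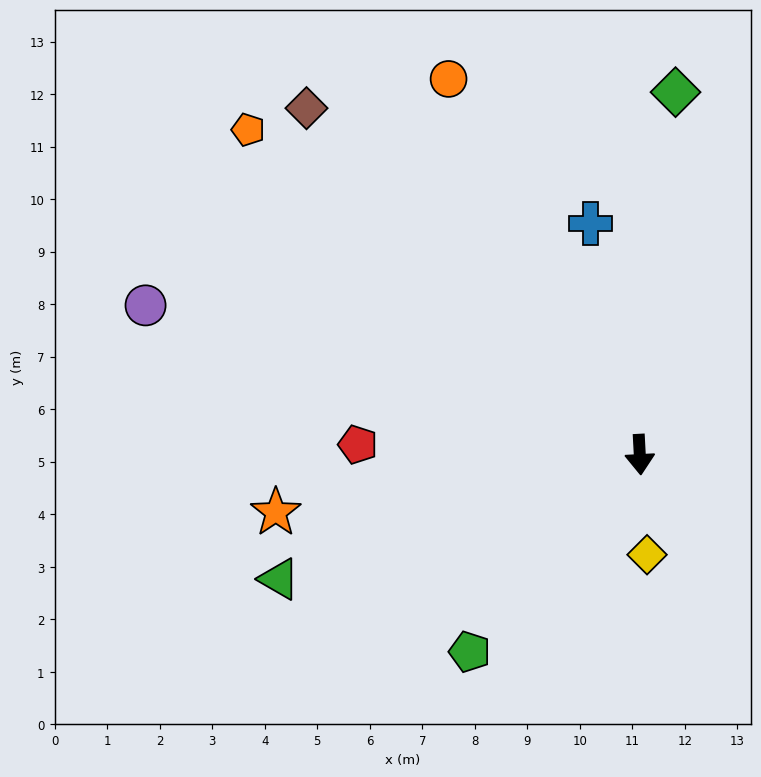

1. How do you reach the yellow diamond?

forward 1.9 m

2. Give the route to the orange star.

turn right 84°, forward 7.0 m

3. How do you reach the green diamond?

turn left 171°, forward 6.9 m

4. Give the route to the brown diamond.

turn right 139°, forward 9.2 m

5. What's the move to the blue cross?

turn right 171°, forward 4.5 m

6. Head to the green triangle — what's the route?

turn right 74°, forward 7.3 m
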